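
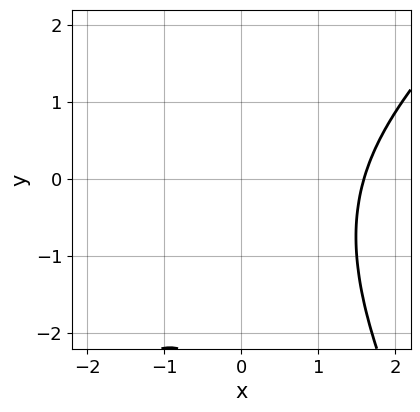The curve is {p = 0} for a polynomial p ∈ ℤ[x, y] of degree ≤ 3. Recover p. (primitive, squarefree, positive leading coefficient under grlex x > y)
2*x^3 - x^2*y - x*y^2 - 2*x^2 - 3

(a) Degree: no degree-2 curve has this shape, so deg p = 3.
(b) Checking where it meets the axes: no y-intercept at any integer in the box.
(c) Together with the visible shape, these determine p as stated.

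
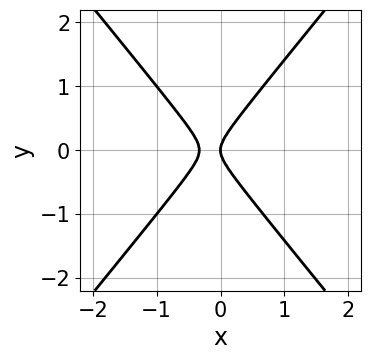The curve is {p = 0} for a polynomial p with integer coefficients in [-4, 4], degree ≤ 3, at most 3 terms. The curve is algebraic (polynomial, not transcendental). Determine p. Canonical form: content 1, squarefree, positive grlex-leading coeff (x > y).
3*x^2 - 2*y^2 + x

1. deg p = 2. No degree-1 curve has this shape.
2. Symmetries: it's symmetric under y → −y, forcing even powers of y.
3. Checking where it meets the axes: it meets the x-axis at x = 0 (among the integer gridlines); it crosses the y-axis at the gridline y = 0.
4. These observations pin down the coefficients.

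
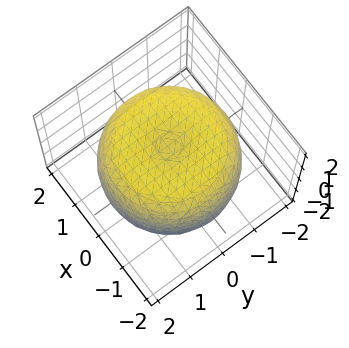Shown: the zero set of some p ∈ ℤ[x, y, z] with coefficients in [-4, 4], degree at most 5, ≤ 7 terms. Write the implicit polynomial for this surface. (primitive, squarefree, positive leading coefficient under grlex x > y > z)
The degree is 4 — a generic line meets the surface in up to 4 points.
Symmetry: the surface is invariant under rotation about z: p = q(x² + y², z).
Observable constraints: a circular section at z = -1 has radius between 1 and 2.
Matching integer coefficients to the picture gives p.

x^4 + 2*x^2*y^2 + y^4 - 2*x^2 - 2*y^2 + 2*z^2 - 3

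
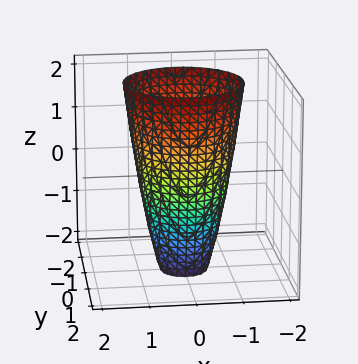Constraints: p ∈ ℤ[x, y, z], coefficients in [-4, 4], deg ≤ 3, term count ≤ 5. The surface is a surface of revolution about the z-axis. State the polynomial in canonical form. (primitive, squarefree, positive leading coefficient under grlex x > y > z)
1. deg p = 2. No degree-1 surface has this shape.
2. Symmetry: the z-axis is an axis of rotation, so x and y enter only as x² + y².
3. From the visible intercepts: a circular section at z = -1 has radius between 0 and 1; the y-axis gridline crossings are at y ∈ {-1, 1}; the surface avoids every integer z-axis point in the box; the x-axis gridline crossings are at x ∈ {-1, 1}.
4. Assembling these constraints gives the stated polynomial.

3*x^2 + 3*y^2 - z - 3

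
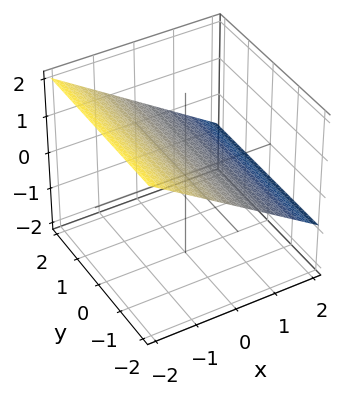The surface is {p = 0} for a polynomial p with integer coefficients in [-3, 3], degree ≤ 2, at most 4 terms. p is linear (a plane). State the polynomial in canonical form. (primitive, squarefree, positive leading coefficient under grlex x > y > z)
1. The degree is 1 — every cross-section is a straight line — this is a plane.
2. Against the integer gridlines: no y-intercept at any integer in the box; it crosses the x-axis at the gridline x = 1.
3. Fitting integer coefficients to these (and the overall shape) gives p.

2*x + 3*z - 2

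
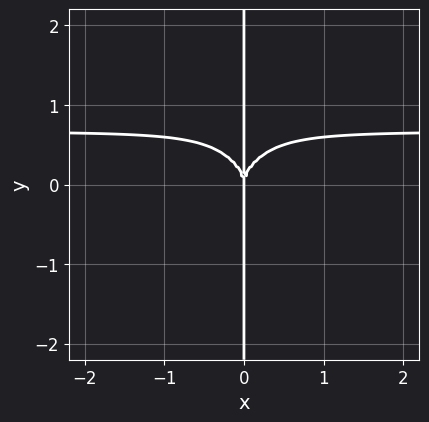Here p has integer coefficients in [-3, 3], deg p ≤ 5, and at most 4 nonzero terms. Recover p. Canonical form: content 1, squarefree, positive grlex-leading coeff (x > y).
(a) The degree is 4 — no degree-3 curve has this shape.
(b) From the visible intercepts: the visible y-axis segment lies entirely on the curve; it meets the x-axis at x = 0 (among the integer gridlines).
(c) Matching integer coefficients to the picture gives p.

3*x^3*y + x*y^3 - 2*x^3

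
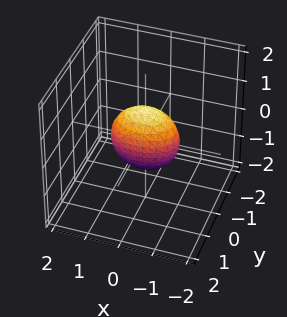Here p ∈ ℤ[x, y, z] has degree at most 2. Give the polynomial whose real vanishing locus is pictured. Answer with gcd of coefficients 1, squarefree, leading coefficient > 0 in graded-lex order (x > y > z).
(a) The degree is 2 — bounded and convex; a quadric.
(b) Symmetries: mirror symmetry x ↦ −x ⇒ only even powers of x; mirror symmetry z ↦ −z ⇒ only even powers of z; mirror symmetry y ↦ −y ⇒ only even powers of y.
(c) From the visible intercepts: among the integer gridlines, it crosses the x-axis at x ∈ {-1, 1}; among the integer gridlines, it crosses the z-axis at z ∈ {-1, 1}.
(d) Putting this together gives p.

x^2 + 2*y^2 + z^2 - 1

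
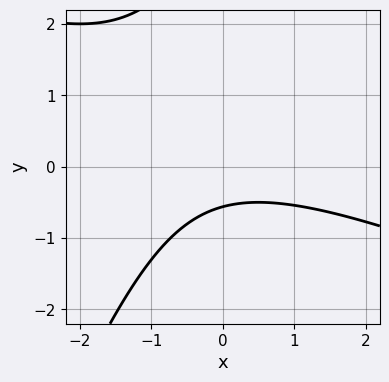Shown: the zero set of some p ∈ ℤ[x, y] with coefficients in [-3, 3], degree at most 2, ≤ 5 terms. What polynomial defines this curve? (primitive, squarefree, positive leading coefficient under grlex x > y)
x^2 + 2*x*y - y^2 + 3*y + 2

Degree: no degree-1 curve has this shape, so deg p = 2.
From the visible intercepts: the curve avoids every integer x-axis point in the box.
Putting this together gives p.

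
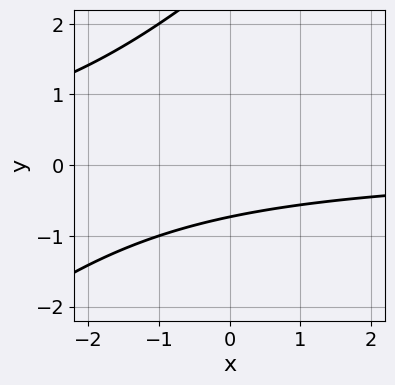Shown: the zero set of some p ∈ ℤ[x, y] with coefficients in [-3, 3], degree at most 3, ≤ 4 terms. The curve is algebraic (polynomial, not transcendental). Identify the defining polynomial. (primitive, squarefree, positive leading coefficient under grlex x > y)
x*y - y^2 + 2*y + 2

First, deg p = 2. A generic line meets the curve in up to 2 points.
Next, from the visible intercepts: no x-intercept at any integer in the box.
Finally, the integer polynomial consistent with all of this is the stated p.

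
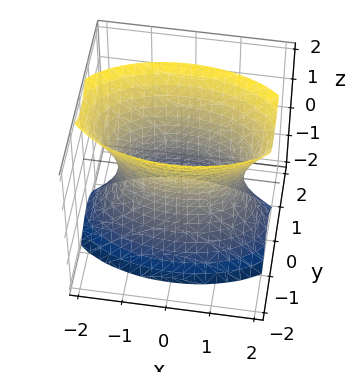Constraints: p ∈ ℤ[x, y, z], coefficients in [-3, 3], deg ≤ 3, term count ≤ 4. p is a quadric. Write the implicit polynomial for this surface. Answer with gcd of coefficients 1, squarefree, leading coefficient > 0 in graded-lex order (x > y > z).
x^2 + 3*y^2 - z^2 - 2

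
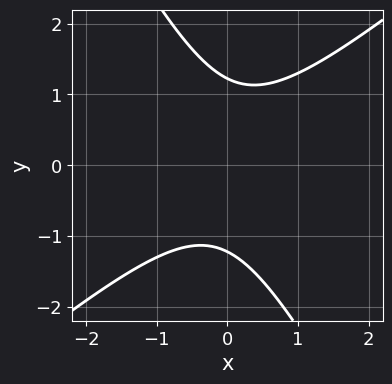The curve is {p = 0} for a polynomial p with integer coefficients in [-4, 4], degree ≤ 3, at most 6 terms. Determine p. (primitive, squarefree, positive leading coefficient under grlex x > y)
First, the degree is 2 — a generic line meets the curve in up to 2 points.
Next, observable constraints: the curve avoids every integer x-axis point in the box.
Finally, solving for integer coefficients yields p as stated.

3*x^2 - 2*x*y - 2*y^2 + 3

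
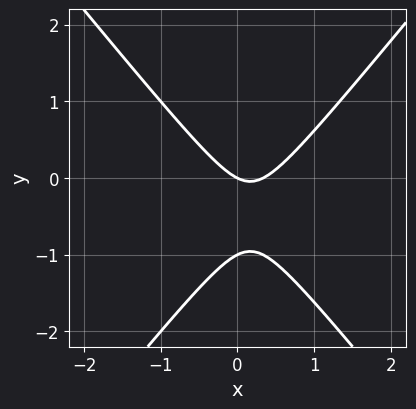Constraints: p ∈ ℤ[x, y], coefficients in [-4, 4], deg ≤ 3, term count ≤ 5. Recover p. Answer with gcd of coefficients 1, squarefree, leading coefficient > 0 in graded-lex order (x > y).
3*x^2 - 2*y^2 - x - 2*y

First, degree: a generic line meets the curve in up to 2 points, so deg p = 2.
Next, against the integer gridlines: it meets the x-axis at x = 0 (among the integer gridlines); the y-axis gridline crossings are at y ∈ {-1, 0}.
Finally, matching integer coefficients to the picture gives p.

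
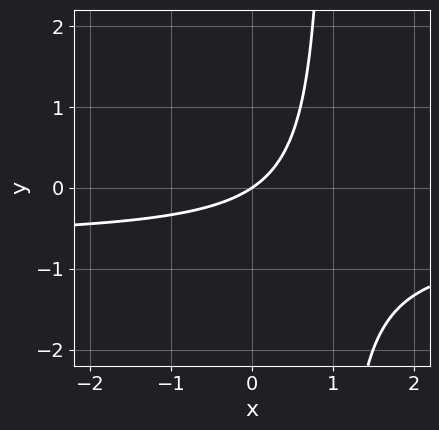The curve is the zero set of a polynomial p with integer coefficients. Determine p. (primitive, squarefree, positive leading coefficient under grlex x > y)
The degree is 2 — the shape is more complex than any degree-1 curve.
Checking where it meets the axes: it meets the x-axis at x = 0 (among the integer gridlines); it crosses the y-axis at the gridline y = 0.
Fitting integer coefficients to these (and the overall shape) gives p.

3*x*y + 2*x - 3*y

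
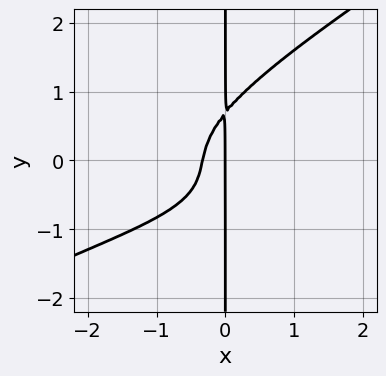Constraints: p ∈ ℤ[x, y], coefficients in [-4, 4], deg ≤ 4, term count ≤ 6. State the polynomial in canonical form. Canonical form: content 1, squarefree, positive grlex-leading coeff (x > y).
2*x^2*y^2 - 3*x*y^3 + 2*x^2*y + 3*x^2 + x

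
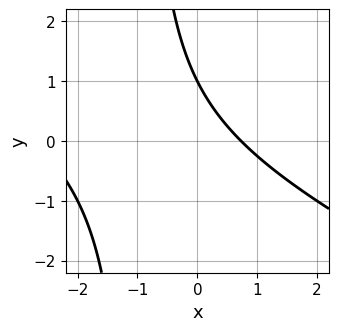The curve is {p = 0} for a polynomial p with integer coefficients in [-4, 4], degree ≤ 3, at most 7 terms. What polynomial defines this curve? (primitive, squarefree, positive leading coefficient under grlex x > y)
First, the degree is 2 — no degree-1 curve has this shape.
Next, from the axis intercepts and sections: it crosses the y-axis at the gridline y = 1.
Finally, matching integer coefficients to the picture gives p.

x^2 + 2*x*y + 2*x + 2*y - 2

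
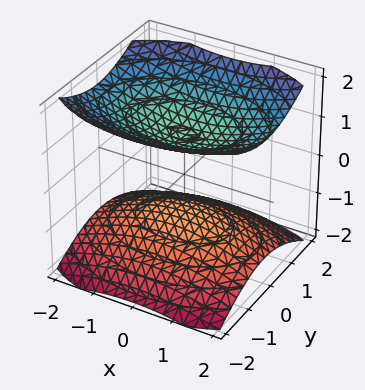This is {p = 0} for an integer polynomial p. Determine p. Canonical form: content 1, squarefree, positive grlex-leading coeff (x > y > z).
x^2 + 2*y^2 - 3*z^2 + 3

(a) I count 2 distinct pieces. Treating them together as one polynomial.
(b) deg p = 2. Two sheets facing apart; a quadric.
(c) Symmetries: mirror symmetry x ↦ −x ⇒ only even powers of x; mirror symmetry y ↦ −y ⇒ only even powers of y; mirror symmetry z ↦ −z ⇒ only even powers of z.
(d) Observable constraints: the surface avoids every integer y-axis point in the box; among the integer gridlines, it crosses the z-axis at z ∈ {-1, 1}; it misses every integer gridline on the x-axis.
(e) Fitting integer coefficients to these (and the overall shape) gives p.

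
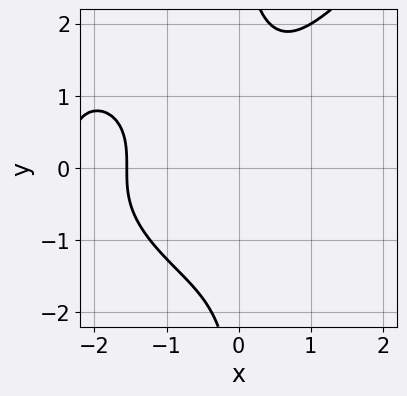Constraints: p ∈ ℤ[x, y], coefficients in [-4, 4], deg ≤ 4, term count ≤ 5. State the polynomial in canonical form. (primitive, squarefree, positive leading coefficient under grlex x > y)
x^4 - x*y^3 + 3*x^3 + x^2 + 3

1. Degree: a generic line meets the curve in up to 4 points, so deg p = 4.
2. Checking where it meets the axes: the curve avoids every integer y-axis point in the box.
3. Assembling these constraints gives the stated polynomial.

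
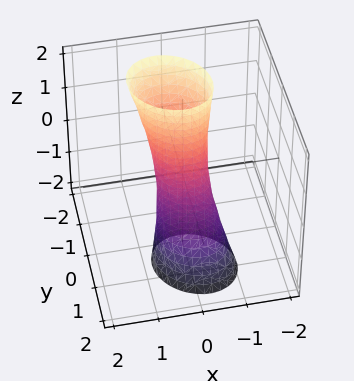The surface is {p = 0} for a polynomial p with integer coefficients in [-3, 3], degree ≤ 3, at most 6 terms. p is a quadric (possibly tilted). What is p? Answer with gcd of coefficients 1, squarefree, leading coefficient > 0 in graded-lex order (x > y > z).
3*x^2 + x*y + 3*y^2 + 2*y*z - 1

1. Degree: no degree-1 surface has this shape, so deg p = 2.
2. Checking where it meets the axes: it misses every integer gridline on the z-axis.
3. The integer polynomial consistent with all of this is the stated p.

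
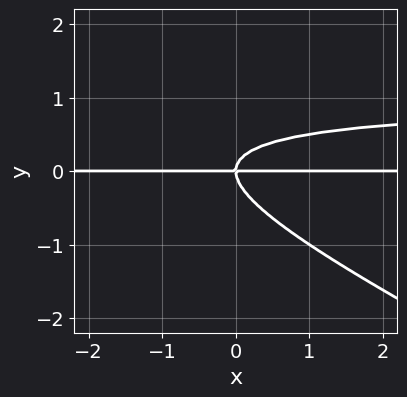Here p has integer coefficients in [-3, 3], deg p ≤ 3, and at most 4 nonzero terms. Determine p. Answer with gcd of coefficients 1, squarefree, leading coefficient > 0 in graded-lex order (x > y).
x*y^2 + 2*y^3 - x*y

1. Degree: a generic line meets the curve in up to 3 points, so deg p = 3.
2. Observable constraints: it crosses the y-axis at the gridline y = 0; every point of the x-axis in the box is on the curve.
3. These observations pin down the coefficients.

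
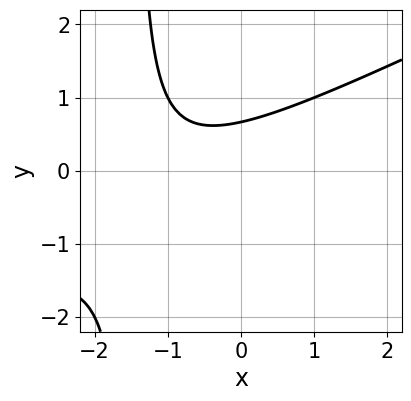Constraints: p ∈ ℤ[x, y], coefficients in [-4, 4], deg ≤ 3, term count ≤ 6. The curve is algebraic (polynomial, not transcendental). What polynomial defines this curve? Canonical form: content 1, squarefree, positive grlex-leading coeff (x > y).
The degree is 2 — the shape is more complex than any degree-1 curve.
Checking where it meets the axes: the curve avoids every integer x-axis point in the box.
Assembling these constraints gives the stated polynomial.

x^2 - 2*x*y + 2*x - 3*y + 2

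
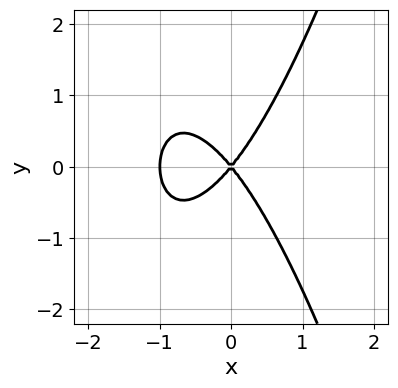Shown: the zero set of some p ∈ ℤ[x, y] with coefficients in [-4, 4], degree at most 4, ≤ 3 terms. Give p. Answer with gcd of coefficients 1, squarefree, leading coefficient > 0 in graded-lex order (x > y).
deg p = 3.
Symmetries: the y ↦ −y reflection is a symmetry, so y appears only in even powers.
Reading off the gridlines: among the integer gridlines, it crosses the x-axis at x ∈ {-1, 0}; one y-axis crossing is at y = 0.
Fitting integer coefficients to these (and the overall shape) gives p.

3*x^3 + 3*x^2 - 2*y^2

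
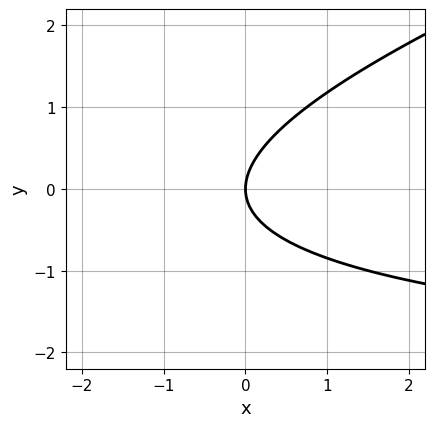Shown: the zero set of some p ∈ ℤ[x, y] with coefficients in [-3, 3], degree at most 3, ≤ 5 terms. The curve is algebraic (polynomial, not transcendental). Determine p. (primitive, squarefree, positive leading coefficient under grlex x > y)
First, deg p = 2.
Next, observable constraints: it meets the x-axis at x = 0 (among the integer gridlines); it meets the y-axis at y = 0 (among the integer gridlines).
Finally, assembling these constraints gives the stated polynomial.

x*y - 3*y^2 + 3*x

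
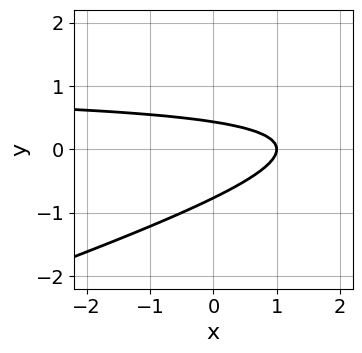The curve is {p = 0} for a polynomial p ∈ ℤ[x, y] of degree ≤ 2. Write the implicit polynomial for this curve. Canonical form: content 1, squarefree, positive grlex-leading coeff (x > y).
x*y - 3*y^2 - x - y + 1

1. The degree is 2 — the shape is more complex than any degree-1 curve.
2. From the visible intercepts: it crosses the x-axis at the gridline x = 1.
3. Matching integer coefficients to the picture gives p.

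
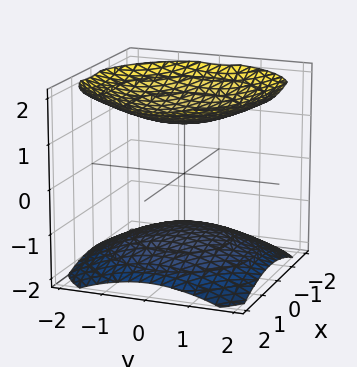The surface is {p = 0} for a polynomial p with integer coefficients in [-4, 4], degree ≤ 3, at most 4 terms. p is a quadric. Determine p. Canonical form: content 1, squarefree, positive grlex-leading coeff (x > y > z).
1. The picture has 2 separate pieces. Treating them together as one polynomial.
2. Degree: two sheets facing apart; a quadric, so deg p = 2.
3. Symmetries: the z ↦ −z reflection is a symmetry, so z appears only in even powers; every cross-section ⟂ z is a circle, so x, y appear only via x² + y².
4. From the axis intercepts and sections: no y-intercept at any integer in the box; the surface avoids every integer x-axis point in the box.
5. Matching integer coefficients to the picture gives p.

x^2 + y^2 - 2*z^2 + 3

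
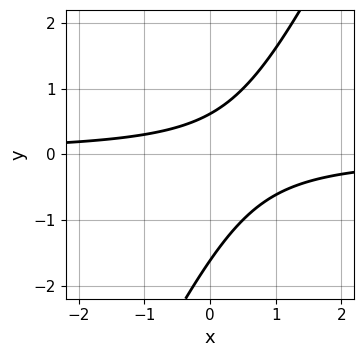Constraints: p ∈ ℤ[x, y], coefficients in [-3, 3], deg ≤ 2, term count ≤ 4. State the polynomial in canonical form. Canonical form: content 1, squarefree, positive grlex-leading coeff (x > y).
Degree: the shape is more complex than any degree-1 curve, so deg p = 2.
Reading off the gridlines: no x-intercept at any integer in the box.
Putting this together gives p.

2*x*y - y^2 - y + 1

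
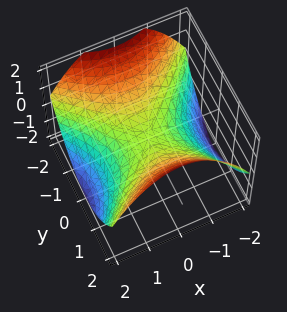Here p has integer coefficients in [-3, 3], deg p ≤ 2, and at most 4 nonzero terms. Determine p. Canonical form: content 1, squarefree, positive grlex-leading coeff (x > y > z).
x^2 - y^2 + 2*z

deg p = 2.
Symmetries: the y ↦ −y reflection is a symmetry, so y appears only in even powers; the x ↦ −x reflection is a symmetry, so x appears only in even powers.
Observable constraints: one x-axis crossing is at x = 0; it meets the z-axis at z = 0 (among the integer gridlines); one y-axis crossing is at y = 0.
These observations pin down the coefficients.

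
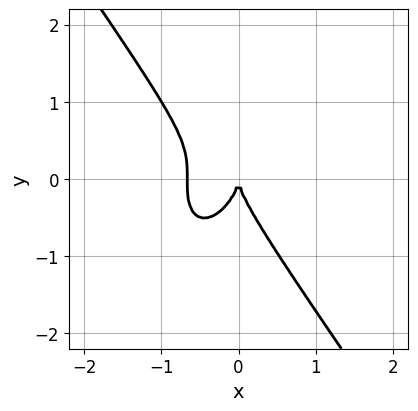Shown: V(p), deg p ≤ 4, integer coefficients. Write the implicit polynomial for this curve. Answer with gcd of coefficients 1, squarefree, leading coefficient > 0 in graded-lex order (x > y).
(a) deg p = 3.
(b) Reading off the gridlines: it crosses the y-axis at the gridline y = 0; one x-axis crossing is at x = 0.
(c) Together with the visible shape, these determine p as stated.

3*x^3 + y^3 + 2*x^2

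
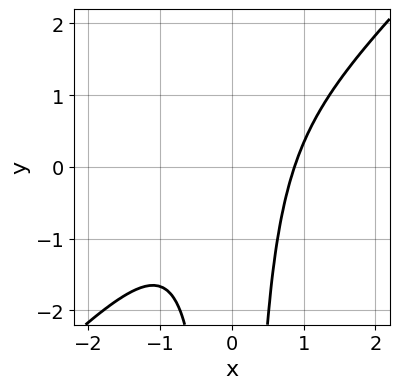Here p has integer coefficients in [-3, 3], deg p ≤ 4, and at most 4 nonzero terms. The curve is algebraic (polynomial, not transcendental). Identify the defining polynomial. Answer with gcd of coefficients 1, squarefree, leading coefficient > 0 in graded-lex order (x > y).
3*x^3 - 3*x^2*y - 2

1. The degree is 3 — the shape is more complex than any degree-2 curve.
2. From the visible intercepts: it misses every integer gridline on the y-axis.
3. The integer polynomial consistent with all of this is the stated p.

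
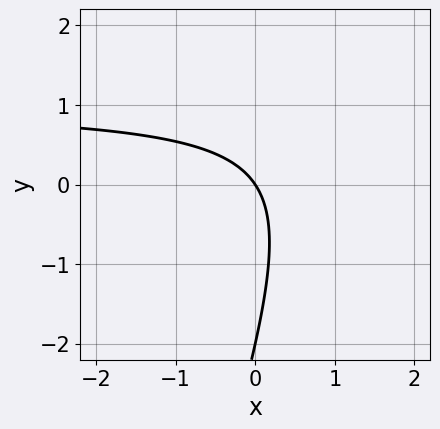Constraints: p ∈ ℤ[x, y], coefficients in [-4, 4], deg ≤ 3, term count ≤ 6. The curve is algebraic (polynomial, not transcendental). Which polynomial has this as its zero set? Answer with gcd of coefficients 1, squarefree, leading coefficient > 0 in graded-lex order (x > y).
3*x*y - y^2 - 3*x - 2*y

First, deg p = 2.
Next, against the integer gridlines: the y-axis gridline crossings are at y ∈ {-2, 0}; it crosses the x-axis at the gridline x = 0.
Finally, fitting integer coefficients to these (and the overall shape) gives p.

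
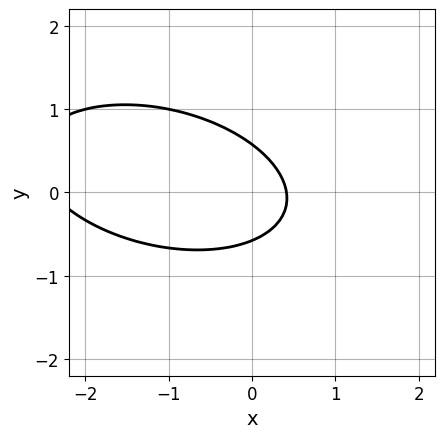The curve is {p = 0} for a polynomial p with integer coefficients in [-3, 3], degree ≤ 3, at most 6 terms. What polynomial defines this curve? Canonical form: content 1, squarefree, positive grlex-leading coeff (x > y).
1. The degree is 2 — a generic line meets the curve in up to 2 points.
2. Putting this together gives p.

x^2 + x*y + 3*y^2 + 2*x - 1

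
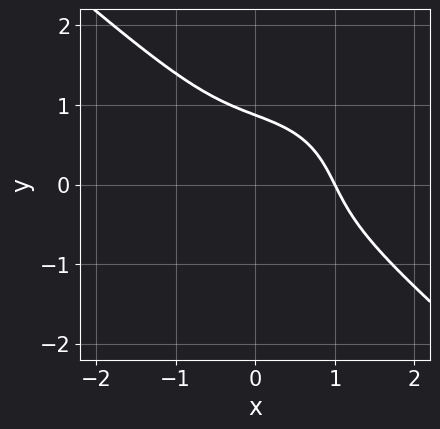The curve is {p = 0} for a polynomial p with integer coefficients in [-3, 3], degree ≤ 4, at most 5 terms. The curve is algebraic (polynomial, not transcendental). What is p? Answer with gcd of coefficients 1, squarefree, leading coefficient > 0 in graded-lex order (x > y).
(a) Degree: the shape is more complex than any degree-2 curve, so deg p = 3.
(b) Reading off the gridlines: it crosses the x-axis at the gridline x = 1.
(c) Solving for integer coefficients yields p as stated.

2*x^3 + 3*y^3 + 3*x*y - 2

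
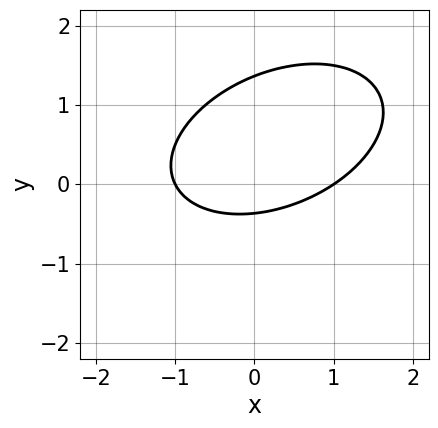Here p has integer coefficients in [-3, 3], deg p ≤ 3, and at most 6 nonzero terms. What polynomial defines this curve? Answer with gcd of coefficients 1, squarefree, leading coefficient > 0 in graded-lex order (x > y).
x^2 - x*y + 2*y^2 - 2*y - 1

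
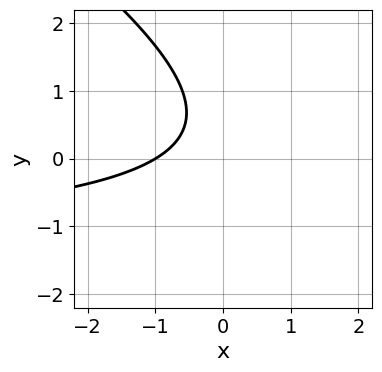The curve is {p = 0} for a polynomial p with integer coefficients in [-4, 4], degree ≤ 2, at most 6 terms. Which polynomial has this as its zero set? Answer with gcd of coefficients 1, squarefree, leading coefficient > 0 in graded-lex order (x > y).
First, the degree is 2 — the shape is more complex than any degree-1 curve.
Then, against the integer gridlines: it misses every integer gridline on the y-axis; it meets the x-axis at x = -1 (among the integer gridlines).
Finally, matching integer coefficients to the picture gives p.

2*x*y + 3*y^2 + 3*x - 3*y + 3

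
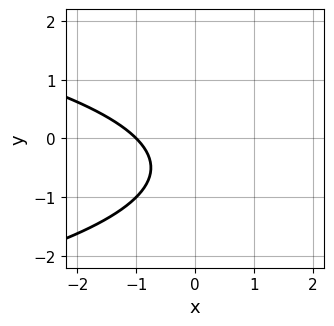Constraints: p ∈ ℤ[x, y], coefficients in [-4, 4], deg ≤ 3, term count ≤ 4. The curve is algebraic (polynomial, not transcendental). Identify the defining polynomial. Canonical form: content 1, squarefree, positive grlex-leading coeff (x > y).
y^2 + x + y + 1

(a) deg p = 2. No degree-1 curve has this shape.
(b) From the visible intercepts: no y-intercept at any integer in the box; it meets the x-axis at x = -1 (among the integer gridlines).
(c) Matching integer coefficients to the picture gives p.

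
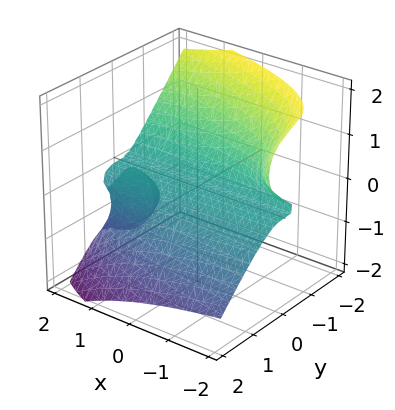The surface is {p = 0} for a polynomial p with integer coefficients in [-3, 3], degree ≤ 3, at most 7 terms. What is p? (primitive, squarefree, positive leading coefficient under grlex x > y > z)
First, the degree is 3 — no degree-2 surface has this shape.
Then, from the axis intercepts and sections: it crosses the z-axis at the gridline z = 0; the visible x-axis segment lies entirely on the surface; it meets the y-axis at y = 0 (among the integer gridlines).
Finally, assembling these constraints gives the stated polynomial.

3*x*z^2 + 3*y^3 + 3*z^3 + 2*y*z + 2*z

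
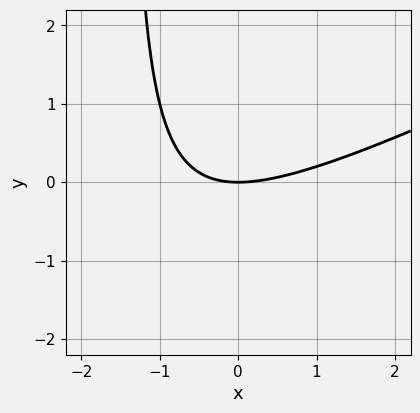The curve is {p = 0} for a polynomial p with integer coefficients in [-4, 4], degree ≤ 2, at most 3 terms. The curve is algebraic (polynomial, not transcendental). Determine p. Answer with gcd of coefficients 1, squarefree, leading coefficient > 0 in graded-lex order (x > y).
x^2 - 2*x*y - 3*y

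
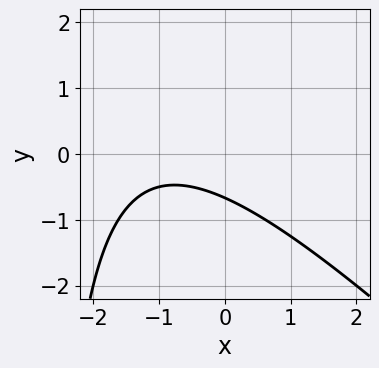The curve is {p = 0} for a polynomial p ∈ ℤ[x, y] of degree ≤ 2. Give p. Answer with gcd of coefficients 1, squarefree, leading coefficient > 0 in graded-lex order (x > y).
Degree: the shape is more complex than any degree-1 curve, so deg p = 2.
Observable constraints: it misses every integer gridline on the x-axis.
Solving for integer coefficients yields p as stated.

x^2 + x*y + 2*x + 3*y + 2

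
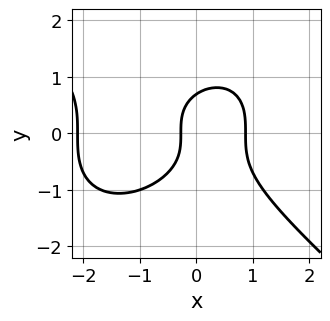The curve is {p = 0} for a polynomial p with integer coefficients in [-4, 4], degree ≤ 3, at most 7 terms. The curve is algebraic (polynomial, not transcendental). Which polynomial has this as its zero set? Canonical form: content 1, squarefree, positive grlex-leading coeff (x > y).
2*x^3 + 3*y^3 + 3*x^2 - 3*x - 1

1. The degree is 3 — a generic line meets the curve in up to 3 points.
2. Matching integer coefficients to the picture gives p.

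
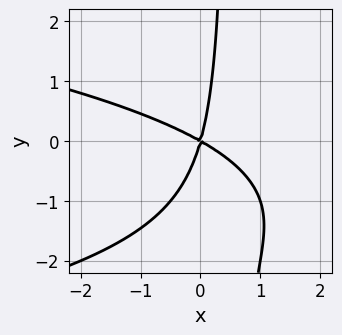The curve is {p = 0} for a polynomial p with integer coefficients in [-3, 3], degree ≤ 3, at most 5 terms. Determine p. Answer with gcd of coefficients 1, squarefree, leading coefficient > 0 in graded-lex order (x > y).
2*x*y^2 + 2*x^2 + 3*x*y - y^2

The degree is 3 — no degree-2 curve has this shape.
Against the integer gridlines: it meets the y-axis at y = 0 (among the integer gridlines); it meets the x-axis at x = 0 (among the integer gridlines).
The integer polynomial consistent with all of this is the stated p.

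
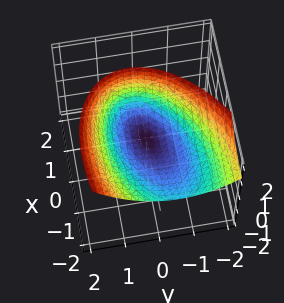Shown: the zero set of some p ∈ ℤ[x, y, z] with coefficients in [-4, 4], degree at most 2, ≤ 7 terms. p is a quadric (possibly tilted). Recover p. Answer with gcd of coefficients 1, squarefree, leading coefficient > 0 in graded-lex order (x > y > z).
(a) Degree: the shape is more complex than any degree-1 surface, so deg p = 2.
(b) From the visible intercepts: one y-axis crossing is at y = 0; it crosses the z-axis at the gridline z = 0.
(c) These observations pin down the coefficients.

x^2 - x*y + 2*x*z + 2*y^2 - 3*z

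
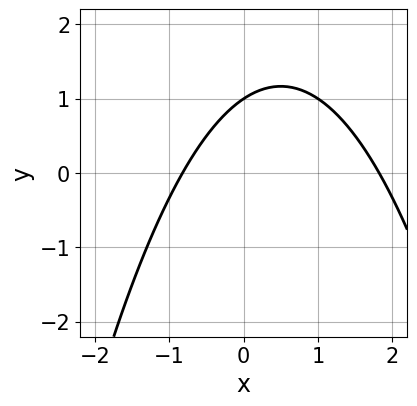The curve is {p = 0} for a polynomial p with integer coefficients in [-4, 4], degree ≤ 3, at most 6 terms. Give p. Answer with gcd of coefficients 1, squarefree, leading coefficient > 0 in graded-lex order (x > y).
2*x^2 - 2*x + 3*y - 3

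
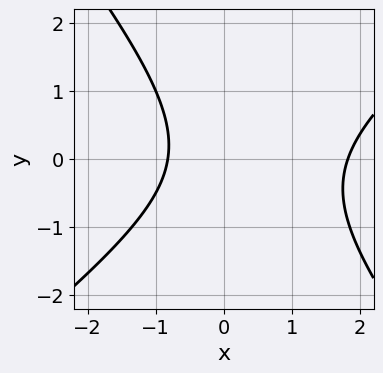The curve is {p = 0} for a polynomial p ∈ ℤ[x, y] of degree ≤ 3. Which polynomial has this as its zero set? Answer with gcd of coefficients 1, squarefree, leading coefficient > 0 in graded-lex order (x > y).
1. deg p = 2. No degree-1 curve has this shape.
2. From the axis intercepts and sections: it misses every integer gridline on the y-axis.
3. These observations pin down the coefficients.

2*x^2 - x*y - 2*y^2 - 2*x - 3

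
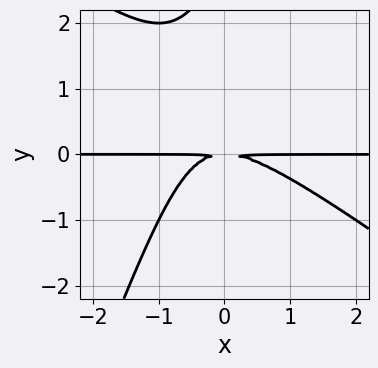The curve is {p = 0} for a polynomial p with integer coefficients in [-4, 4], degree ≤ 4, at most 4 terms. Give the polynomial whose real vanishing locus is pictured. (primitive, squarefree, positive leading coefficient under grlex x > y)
2*x^2*y + 2*x*y^2 - y^3 + 3*y^2

(a) Degree: a generic line meets the curve in up to 3 points, so deg p = 3.
(b) Observable constraints: the visible x-axis segment lies entirely on the curve.
(c) These observations pin down the coefficients.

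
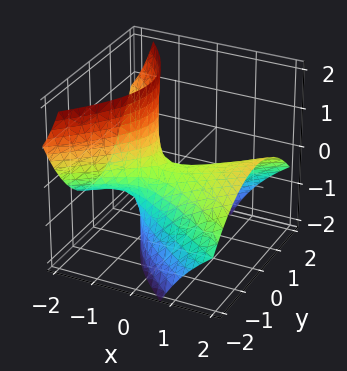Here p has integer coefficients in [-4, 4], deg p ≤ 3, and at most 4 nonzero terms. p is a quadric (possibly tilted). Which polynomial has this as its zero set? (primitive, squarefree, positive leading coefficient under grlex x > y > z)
Degree: no degree-1 surface has this shape, so deg p = 2.
Reading off the gridlines: it crosses the y-axis at the gridline y = 0; it crosses the x-axis at the gridline x = 0.
Matching integer coefficients to the picture gives p.

x^2 - 3*x*z - 2*y^2 - 2*z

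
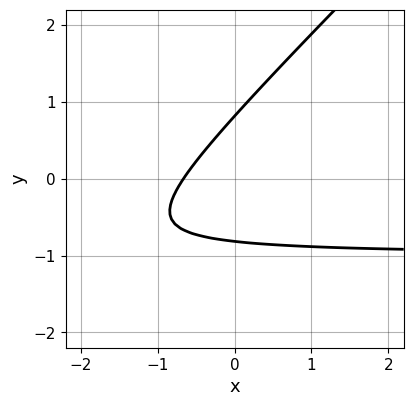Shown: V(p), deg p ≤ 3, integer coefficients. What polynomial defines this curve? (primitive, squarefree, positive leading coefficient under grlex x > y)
(a) Degree: a generic line meets the curve in up to 2 points, so deg p = 2.
(b) The integer polynomial consistent with all of this is the stated p.

3*x*y - 3*y^2 + 3*x + 2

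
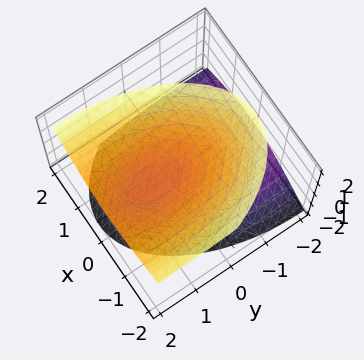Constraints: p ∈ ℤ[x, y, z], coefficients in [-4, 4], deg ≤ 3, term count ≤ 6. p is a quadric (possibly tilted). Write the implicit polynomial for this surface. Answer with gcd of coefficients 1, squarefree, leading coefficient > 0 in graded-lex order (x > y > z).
3*x^2 + x*z + y^2 - 2*y*z - 3*z^2 + 2

1. I count 2 distinct pieces. Treating them together as one polynomial.
2. The degree is 2 — a generic line meets the surface in up to 2 points.
3. Against the integer gridlines: it misses every integer gridline on the x-axis; the surface avoids every integer y-axis point in the box.
4. These observations pin down the coefficients.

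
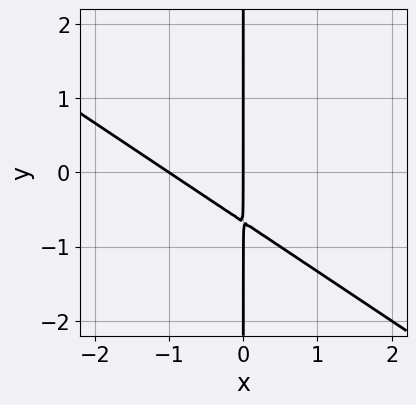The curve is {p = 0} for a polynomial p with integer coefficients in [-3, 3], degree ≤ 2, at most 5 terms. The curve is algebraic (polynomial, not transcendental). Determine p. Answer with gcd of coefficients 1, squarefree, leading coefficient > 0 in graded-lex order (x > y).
1. deg p = 2. A generic line meets the curve in up to 2 points.
2. Against the integer gridlines: the x-axis gridline crossings are at x ∈ {-1, 0}; every point of the y-axis in the box is on the curve.
3. The integer polynomial consistent with all of this is the stated p.

2*x^2 + 3*x*y + 2*x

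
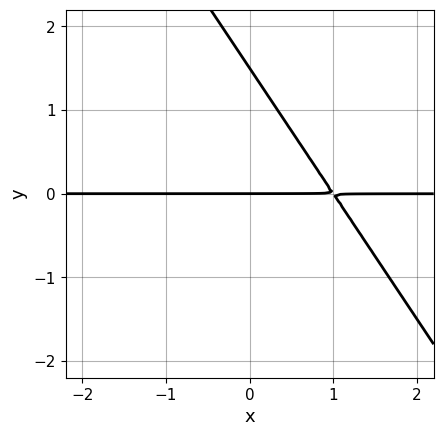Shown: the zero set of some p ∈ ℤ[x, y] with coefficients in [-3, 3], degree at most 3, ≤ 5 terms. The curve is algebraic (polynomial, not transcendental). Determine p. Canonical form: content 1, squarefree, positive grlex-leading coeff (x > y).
3*x*y + 2*y^2 - 3*y

First, degree: no degree-1 curve has this shape, so deg p = 2.
Next, observable constraints: every point of the x-axis in the box is on the curve; one y-axis crossing is at y = 0.
Finally, putting this together gives p.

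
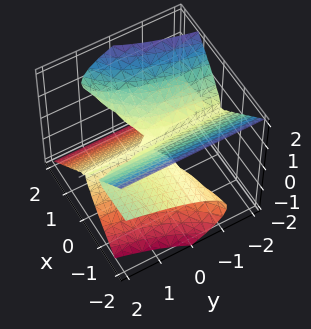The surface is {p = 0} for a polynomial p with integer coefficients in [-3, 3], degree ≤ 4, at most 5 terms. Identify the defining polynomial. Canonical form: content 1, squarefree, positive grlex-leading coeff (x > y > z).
1. Degree: no degree-2 surface has this shape, so deg p = 3.
2. Checking where it meets the axes: every point of the y-axis in the box is on the surface; it crosses the z-axis at the gridline z = 0; the visible x-axis segment lies entirely on the surface.
3. Solving for integer coefficients yields p as stated.

x^2*y - 2*x^2*z + x*y*z + 2*z^3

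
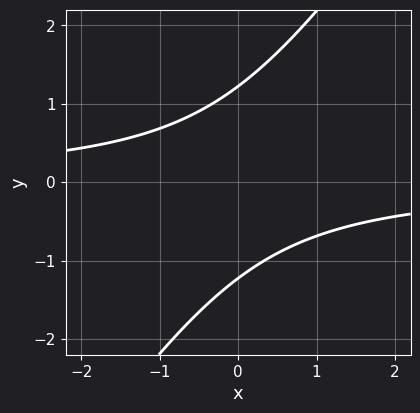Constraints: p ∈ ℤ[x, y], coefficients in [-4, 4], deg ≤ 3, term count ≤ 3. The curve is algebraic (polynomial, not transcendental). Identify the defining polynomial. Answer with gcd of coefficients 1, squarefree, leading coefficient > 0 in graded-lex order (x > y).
First, deg p = 2. A generic line meets the curve in up to 2 points.
Next, reading off the gridlines: it misses every integer gridline on the x-axis.
Finally, together with the visible shape, these determine p as stated.

3*x*y - 2*y^2 + 3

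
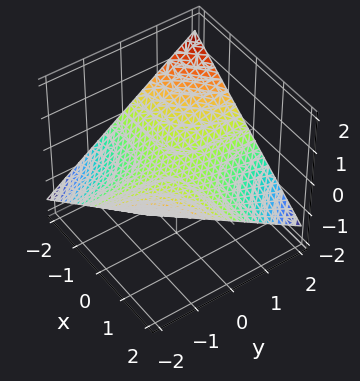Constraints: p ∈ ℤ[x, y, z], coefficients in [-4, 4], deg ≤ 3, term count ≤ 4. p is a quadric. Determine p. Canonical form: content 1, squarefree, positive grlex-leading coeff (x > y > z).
The degree is 2 — a saddle surface; a quadric.
Observable constraints: one z-axis crossing is at z = 0; the visible y-axis segment lies entirely on the surface; the visible x-axis segment lies entirely on the surface.
The integer polynomial consistent with all of this is the stated p.

x*y + 3*z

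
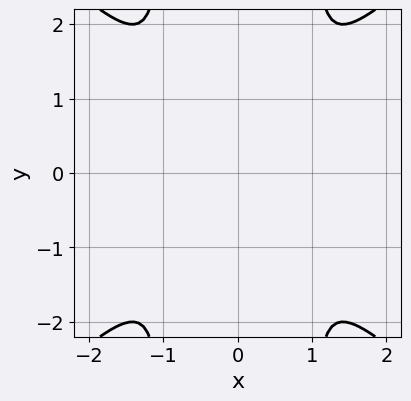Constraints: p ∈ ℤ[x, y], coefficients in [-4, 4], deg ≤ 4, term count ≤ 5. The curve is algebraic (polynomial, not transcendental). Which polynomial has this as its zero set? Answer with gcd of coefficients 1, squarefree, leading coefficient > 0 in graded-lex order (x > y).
x^4 - x^2*y^2 + y^2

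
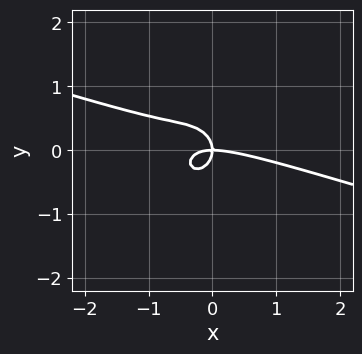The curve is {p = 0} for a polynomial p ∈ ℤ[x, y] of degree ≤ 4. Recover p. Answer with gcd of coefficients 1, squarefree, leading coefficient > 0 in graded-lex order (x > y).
First, degree: a generic line meets the curve in up to 3 points, so deg p = 3.
Next, checking where it meets the axes: one x-axis crossing is at x = 0; one y-axis crossing is at y = 0.
Finally, assembling these constraints gives the stated polynomial.

x^3 + 3*x^2*y + 3*y^3 + 2*x*y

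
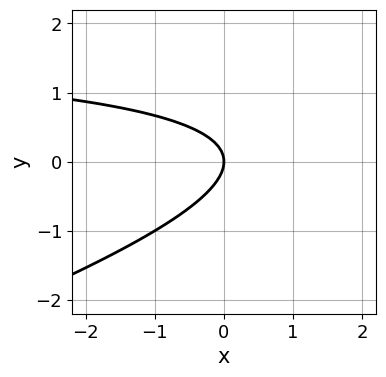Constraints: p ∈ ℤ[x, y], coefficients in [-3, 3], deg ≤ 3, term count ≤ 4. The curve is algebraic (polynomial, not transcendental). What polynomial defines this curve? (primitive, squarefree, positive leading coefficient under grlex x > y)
x*y - 3*y^2 - 2*x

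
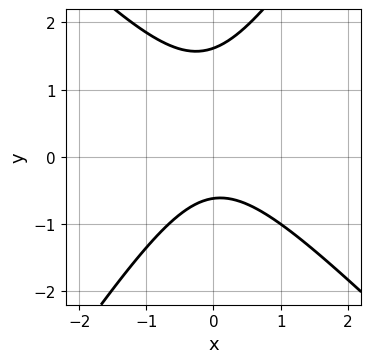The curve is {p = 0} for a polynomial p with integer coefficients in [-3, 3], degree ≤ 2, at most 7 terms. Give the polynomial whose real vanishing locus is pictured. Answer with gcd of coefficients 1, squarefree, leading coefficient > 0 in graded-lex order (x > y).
(a) Degree: no degree-1 curve has this shape, so deg p = 2.
(b) Against the integer gridlines: no x-intercept at any integer in the box.
(c) Fitting integer coefficients to these (and the overall shape) gives p.

3*x^2 + x*y - 2*y^2 + 2*y + 2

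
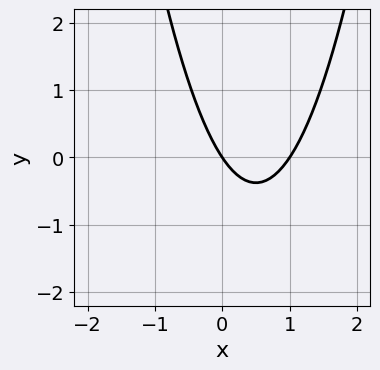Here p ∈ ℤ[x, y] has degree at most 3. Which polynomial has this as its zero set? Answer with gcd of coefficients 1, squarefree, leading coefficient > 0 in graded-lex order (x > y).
3*x^2 - 3*x - 2*y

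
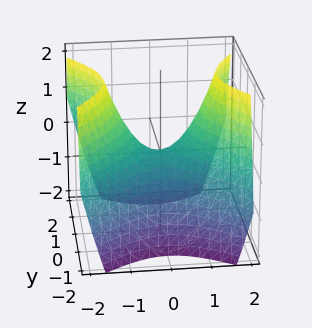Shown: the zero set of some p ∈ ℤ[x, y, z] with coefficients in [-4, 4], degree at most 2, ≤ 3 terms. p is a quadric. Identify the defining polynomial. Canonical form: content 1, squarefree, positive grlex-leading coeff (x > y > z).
x^2 - y^2 - z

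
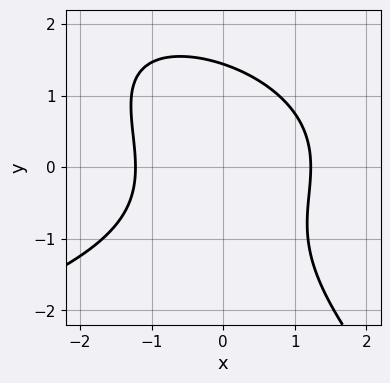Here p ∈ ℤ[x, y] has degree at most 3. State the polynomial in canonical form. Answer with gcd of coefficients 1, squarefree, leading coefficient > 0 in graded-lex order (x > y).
x*y^2 + y^3 + 2*x^2 - 3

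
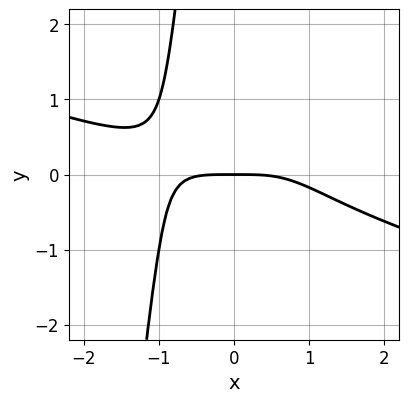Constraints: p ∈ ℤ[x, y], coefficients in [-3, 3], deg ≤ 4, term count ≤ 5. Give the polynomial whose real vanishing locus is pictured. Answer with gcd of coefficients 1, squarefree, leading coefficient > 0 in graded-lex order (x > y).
x^4 + 3*x^3*y + x*y^2 + 3*y

1. deg p = 4.
2. Against the integer gridlines: it meets the y-axis at y = 0 (among the integer gridlines); it meets the x-axis at x = 0 (among the integer gridlines).
3. Putting this together gives p.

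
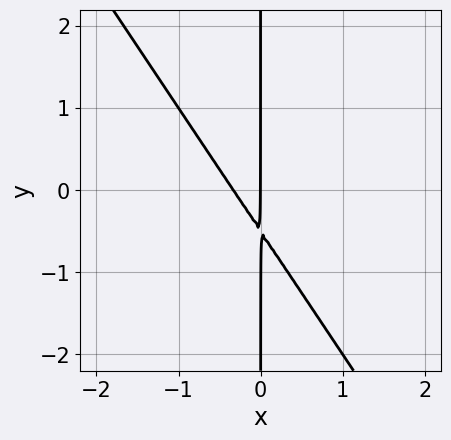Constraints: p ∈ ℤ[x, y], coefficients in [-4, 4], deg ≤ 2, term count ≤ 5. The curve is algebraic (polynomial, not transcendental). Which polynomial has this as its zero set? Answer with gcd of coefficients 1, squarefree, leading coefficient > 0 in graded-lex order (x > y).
1. The degree is 2 — the shape is more complex than any degree-1 curve.
2. Against the integer gridlines: the visible y-axis segment lies entirely on the curve; one x-axis crossing is at x = 0.
3. Together with the visible shape, these determine p as stated.

3*x^2 + 2*x*y + x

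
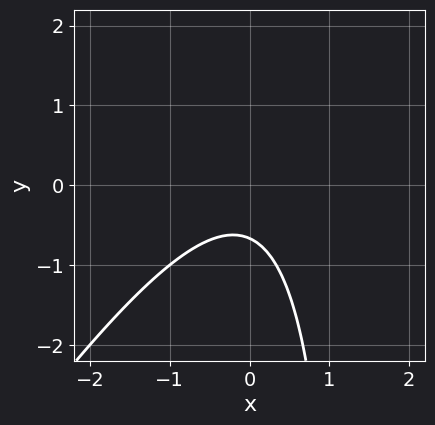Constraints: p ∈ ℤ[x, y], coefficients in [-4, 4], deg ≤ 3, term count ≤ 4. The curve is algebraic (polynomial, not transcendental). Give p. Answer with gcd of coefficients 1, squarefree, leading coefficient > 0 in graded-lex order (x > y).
3*x^2 - 2*x*y + 3*y + 2

The degree is 2 — a generic line meets the curve in up to 2 points.
Observable constraints: no x-intercept at any integer in the box.
Together with the visible shape, these determine p as stated.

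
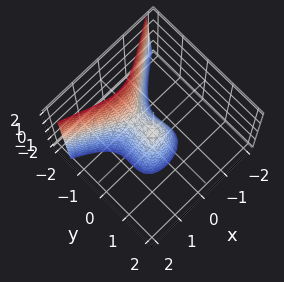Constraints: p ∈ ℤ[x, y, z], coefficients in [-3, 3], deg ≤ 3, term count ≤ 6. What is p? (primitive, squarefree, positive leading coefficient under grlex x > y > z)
x*y^2 - 3*y^3 - 3*x^2 - 2*y^2 - z

1. Degree: the shape is more complex than any degree-2 surface, so deg p = 3.
2. Reading off the gridlines: it crosses the x-axis at the gridline x = 0; one y-axis crossing is at y = 0.
3. Assembling these constraints gives the stated polynomial.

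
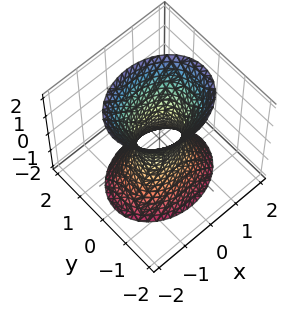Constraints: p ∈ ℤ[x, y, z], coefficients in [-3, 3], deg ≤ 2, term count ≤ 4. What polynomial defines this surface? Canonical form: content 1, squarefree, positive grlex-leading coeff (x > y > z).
(a) The degree is 2 — an hourglass — one-sheet hyperboloid; a quadric.
(b) Symmetries: the x ↦ −x reflection is a symmetry, so x appears only in even powers; mirror symmetry y ↦ −y ⇒ only even powers of y; the z ↦ −z reflection is a symmetry, so z appears only in even powers.
(c) Reading off the gridlines: it misses every integer gridline on the z-axis.
(d) These observations pin down the coefficients.

2*x^2 + 3*y^2 - z^2 - 1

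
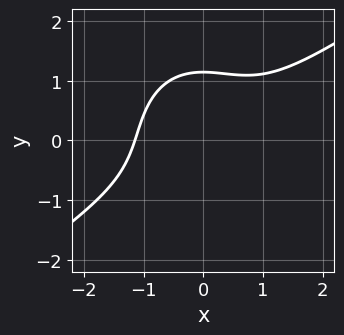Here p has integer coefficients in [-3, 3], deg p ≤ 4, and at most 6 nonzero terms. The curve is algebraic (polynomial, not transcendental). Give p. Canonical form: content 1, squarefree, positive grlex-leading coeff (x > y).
2*x^3 - 2*x^2*y - 2*y^3 + 3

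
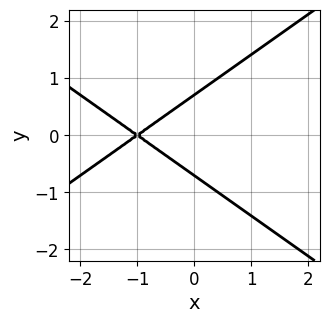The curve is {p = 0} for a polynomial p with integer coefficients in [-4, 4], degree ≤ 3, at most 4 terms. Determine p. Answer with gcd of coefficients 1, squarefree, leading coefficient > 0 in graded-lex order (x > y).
(a) deg p = 2.
(b) Symmetries: it's symmetric under y → −y, forcing even powers of y.
(c) From the axis intercepts and sections: one x-axis crossing is at x = -1.
(d) The integer polynomial consistent with all of this is the stated p.

x^2 - 2*y^2 + 2*x + 1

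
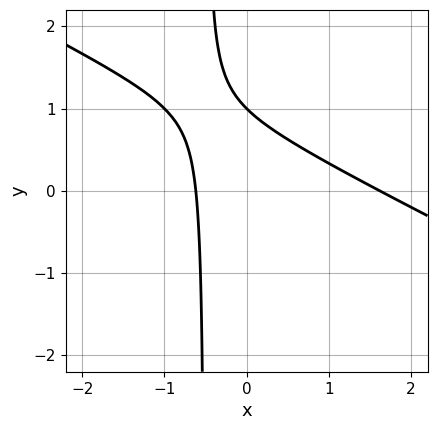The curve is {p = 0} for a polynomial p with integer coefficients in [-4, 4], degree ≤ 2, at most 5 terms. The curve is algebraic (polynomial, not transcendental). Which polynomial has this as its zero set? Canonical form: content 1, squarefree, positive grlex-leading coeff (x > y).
x^2 + 2*x*y - x + y - 1

(a) Degree: the shape is more complex than any degree-1 curve, so deg p = 2.
(b) From the axis intercepts and sections: it meets the y-axis at y = 1 (among the integer gridlines).
(c) The integer polynomial consistent with all of this is the stated p.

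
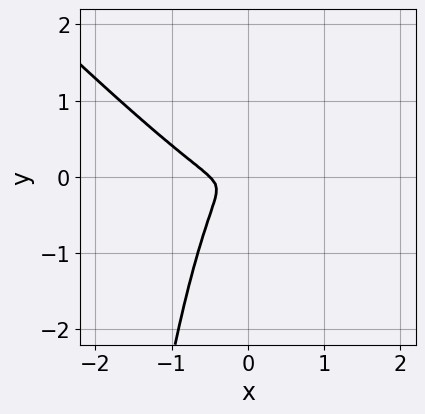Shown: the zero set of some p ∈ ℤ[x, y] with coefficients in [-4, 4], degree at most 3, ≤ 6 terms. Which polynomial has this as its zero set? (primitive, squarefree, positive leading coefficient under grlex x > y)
2*x^3 + 2*x^2*y + x^2 + y^2

The degree is 3 — a generic line meets the curve in up to 3 points.
The integer polynomial consistent with all of this is the stated p.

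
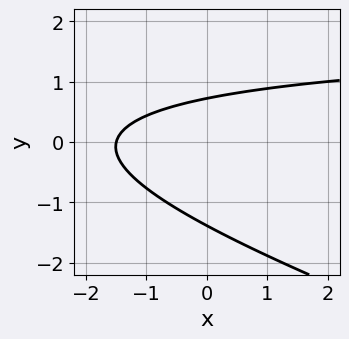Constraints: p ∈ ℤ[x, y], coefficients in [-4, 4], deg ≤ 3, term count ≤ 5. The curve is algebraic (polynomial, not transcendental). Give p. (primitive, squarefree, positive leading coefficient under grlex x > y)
x*y + 3*y^2 - 2*x + 2*y - 3

1. The degree is 2 — the shape is more complex than any degree-1 curve.
2. Matching integer coefficients to the picture gives p.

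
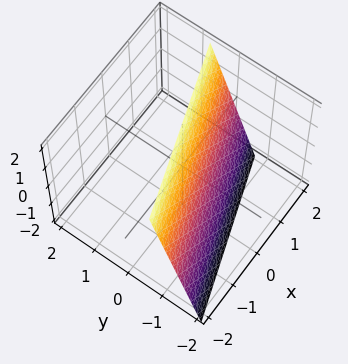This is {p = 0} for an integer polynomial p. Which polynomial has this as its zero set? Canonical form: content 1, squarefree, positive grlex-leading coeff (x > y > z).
x - 3*y + z - 2

First, the degree is 1 — every cross-section is a straight line — this is a plane.
Next, reading off the gridlines: one z-axis crossing is at z = 2; it crosses the x-axis at the gridline x = 2.
Finally, solving for integer coefficients yields p as stated.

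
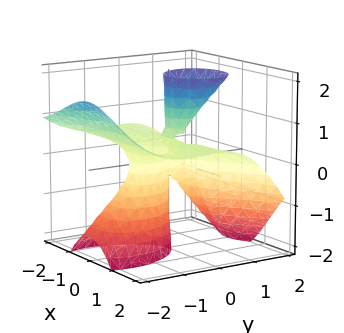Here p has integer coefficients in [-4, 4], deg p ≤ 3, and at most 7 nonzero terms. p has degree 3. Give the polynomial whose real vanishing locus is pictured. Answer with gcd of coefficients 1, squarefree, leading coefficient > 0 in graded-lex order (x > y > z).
2*x^2*z + y^3 - y*z^2 - x^2 + y^2

(a) deg p = 3. A generic line meets the surface in up to 3 points.
(b) Against the integer gridlines: among the integer gridlines, it crosses the y-axis at y ∈ {-1, 0}; it meets the x-axis at x = 0 (among the integer gridlines).
(c) Assembling these constraints gives the stated polynomial. Check: (0, 0, 1) on the z-axis lies on the surface, and p(0, 0, 1) = 0. ✓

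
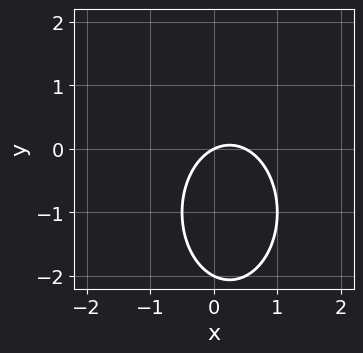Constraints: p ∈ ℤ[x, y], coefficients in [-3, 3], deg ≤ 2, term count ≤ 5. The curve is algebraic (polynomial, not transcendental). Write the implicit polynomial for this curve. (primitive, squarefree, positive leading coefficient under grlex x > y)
2*x^2 + y^2 - x + 2*y

1. deg p = 2.
2. Reading off the gridlines: the y-axis gridline crossings are at y ∈ {-2, 0}; one x-axis crossing is at x = 0.
3. Matching integer coefficients to the picture gives p.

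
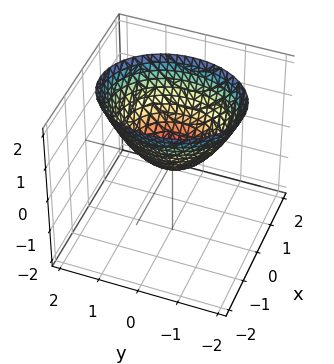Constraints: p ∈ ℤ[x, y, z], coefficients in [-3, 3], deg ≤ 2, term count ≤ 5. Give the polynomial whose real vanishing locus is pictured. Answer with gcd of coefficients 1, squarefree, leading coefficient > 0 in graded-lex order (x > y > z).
3*x^2 + 2*y^2 - 3*z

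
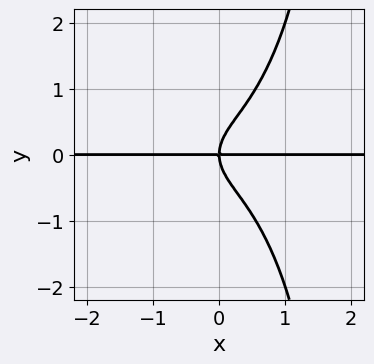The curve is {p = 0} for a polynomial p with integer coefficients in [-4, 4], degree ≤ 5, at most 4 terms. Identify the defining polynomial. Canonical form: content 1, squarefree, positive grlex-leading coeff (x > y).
1. Degree: a generic line meets the curve in up to 4 points, so deg p = 4.
2. Observable constraints: the visible x-axis segment lies entirely on the curve; it crosses the y-axis at the gridline y = 0.
3. Solving for integer coefficients yields p as stated.

2*x^3*y + x*y^3 - 2*y^3 + 2*x*y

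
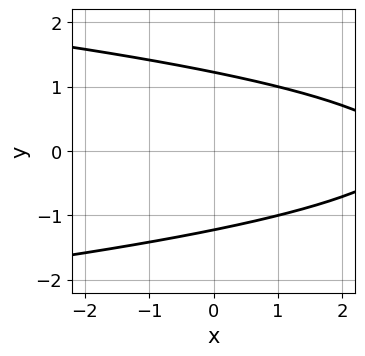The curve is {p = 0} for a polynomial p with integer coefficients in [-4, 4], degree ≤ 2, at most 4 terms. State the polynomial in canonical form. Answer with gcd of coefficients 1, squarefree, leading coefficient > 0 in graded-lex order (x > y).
2*y^2 + x - 3

First, deg p = 2. No degree-1 curve has this shape.
Then, symmetries: mirror symmetry y ↦ −y ⇒ only even powers of y.
Next, from the axis intercepts and sections: the curve avoids every integer x-axis point in the box.
Finally, assembling these constraints gives the stated polynomial.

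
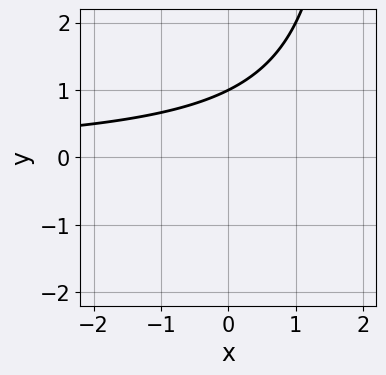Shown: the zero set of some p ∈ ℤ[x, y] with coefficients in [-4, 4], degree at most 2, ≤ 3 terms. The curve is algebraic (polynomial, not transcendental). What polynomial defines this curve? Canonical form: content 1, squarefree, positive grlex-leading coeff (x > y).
x*y - 2*y + 2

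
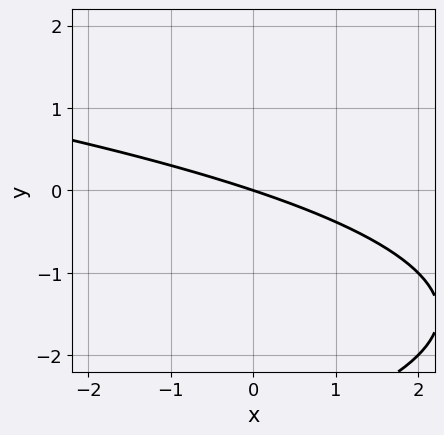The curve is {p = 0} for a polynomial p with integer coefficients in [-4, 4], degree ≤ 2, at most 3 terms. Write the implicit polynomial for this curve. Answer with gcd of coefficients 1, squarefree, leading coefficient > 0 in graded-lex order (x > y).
The degree is 2 — a generic line meets the curve in up to 2 points.
From the visible intercepts: one x-axis crossing is at x = 0; one y-axis crossing is at y = 0.
Fitting integer coefficients to these (and the overall shape) gives p.

y^2 + x + 3*y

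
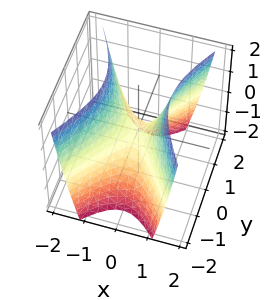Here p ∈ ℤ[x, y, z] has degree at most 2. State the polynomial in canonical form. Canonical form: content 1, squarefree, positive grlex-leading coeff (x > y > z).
1. deg p = 2. A saddle surface; a quadric.
2. Symmetries: it's symmetric under y → −y, forcing even powers of y; mirror symmetry x ↦ −x ⇒ only even powers of x.
3. Observable constraints: it meets the x-axis at x = 0 (among the integer gridlines); one y-axis crossing is at y = 0; it crosses the z-axis at the gridline z = 0.
4. The integer polynomial consistent with all of this is the stated p.

2*x^2 - y^2 - z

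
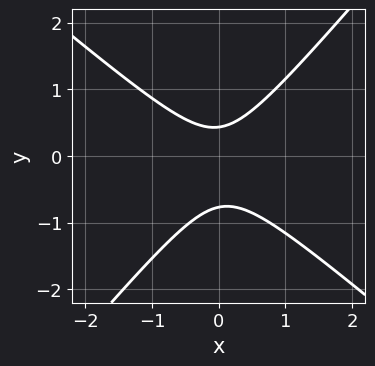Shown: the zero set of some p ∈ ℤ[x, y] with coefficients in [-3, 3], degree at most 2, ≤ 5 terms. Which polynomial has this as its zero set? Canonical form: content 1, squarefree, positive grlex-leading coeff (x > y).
(a) The degree is 2 — no degree-1 curve has this shape.
(b) From the visible intercepts: it misses every integer gridline on the x-axis.
(c) Together with the visible shape, these determine p as stated.

3*x^2 + x*y - 3*y^2 - y + 1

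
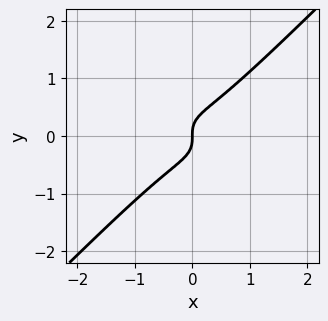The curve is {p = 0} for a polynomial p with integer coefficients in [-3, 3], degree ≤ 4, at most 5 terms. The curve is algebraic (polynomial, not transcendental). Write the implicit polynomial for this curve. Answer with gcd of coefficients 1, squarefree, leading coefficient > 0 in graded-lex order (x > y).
x^3 + 2*x^2*y - 3*y^3 + x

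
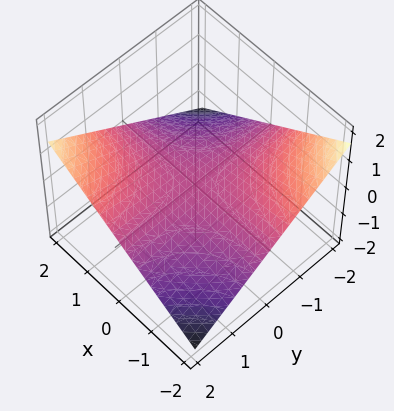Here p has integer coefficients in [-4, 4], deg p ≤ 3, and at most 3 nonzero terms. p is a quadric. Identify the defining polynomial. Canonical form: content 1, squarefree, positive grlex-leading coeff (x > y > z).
x*y - 3*z

1. The degree is 2 — a hyperbolic paraboloid; a quadric.
2. From the axis intercepts and sections: the visible y-axis segment lies entirely on the surface; the visible x-axis segment lies entirely on the surface; it crosses the z-axis at the gridline z = 0.
3. Fitting integer coefficients to these (and the overall shape) gives p.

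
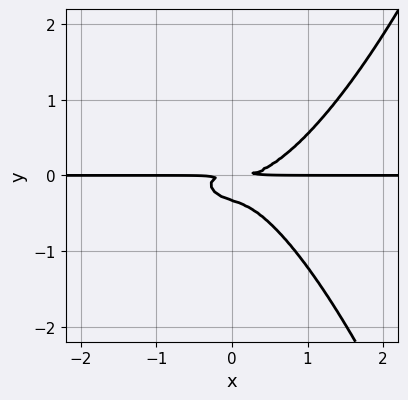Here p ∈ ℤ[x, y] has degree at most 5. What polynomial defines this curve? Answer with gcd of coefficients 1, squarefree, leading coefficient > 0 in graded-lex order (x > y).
The degree is 4 — no degree-3 curve has this shape.
Checking where it meets the axes: the visible x-axis segment lies entirely on the curve.
Fitting integer coefficients to these (and the overall shape) gives p.

2*x^3*y - x*y^2 - 3*y^3 - y^2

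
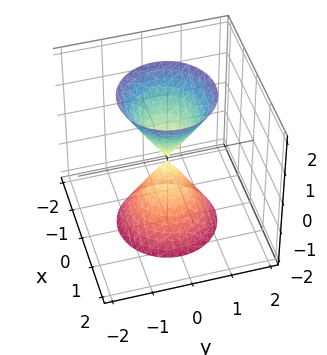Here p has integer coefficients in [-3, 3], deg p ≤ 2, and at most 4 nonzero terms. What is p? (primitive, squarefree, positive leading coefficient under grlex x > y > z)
3*x^2 + 3*y^2 - z^2

I count 2 distinct pieces.
Degree: a double cone through the origin; a quadric, so deg p = 2.
Symmetries: mirror symmetry z ↦ −z ⇒ only even powers of z; rotational symmetry about the z-axis ⇒ p depends on x, y only through x² + y².
From the axis intercepts and sections: a circular section at z = -1 has radius between 0 and 1; one y-axis crossing is at y = 0.
Fitting integer coefficients to these (and the overall shape) gives p.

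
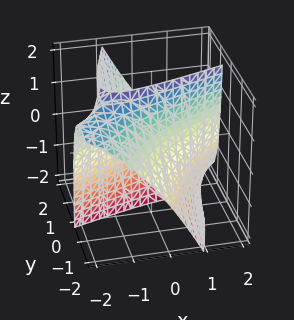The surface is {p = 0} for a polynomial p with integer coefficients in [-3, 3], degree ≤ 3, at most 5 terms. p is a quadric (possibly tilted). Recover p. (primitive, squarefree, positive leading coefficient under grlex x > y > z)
x^2 - 3*x*y + y^2 - 2*y*z - 2

First, deg p = 2. A generic line meets the surface in up to 2 points.
Then, from the visible intercepts: no z-intercept at any integer in the box.
Finally, assembling these constraints gives the stated polynomial.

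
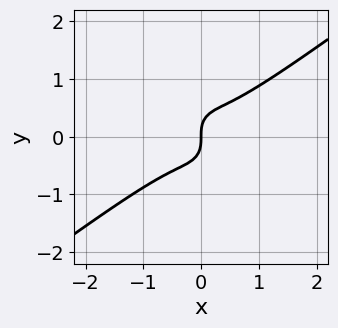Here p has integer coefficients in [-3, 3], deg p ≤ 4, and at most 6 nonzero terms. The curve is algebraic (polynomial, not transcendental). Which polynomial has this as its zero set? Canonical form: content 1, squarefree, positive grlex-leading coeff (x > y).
3*x^3 - 3*x^2*y - 2*y^3 + x

First, the degree is 3 — no degree-2 curve has this shape.
Then, observable constraints: one y-axis crossing is at y = 0; it crosses the x-axis at the gridline x = 0.
Finally, matching integer coefficients to the picture gives p.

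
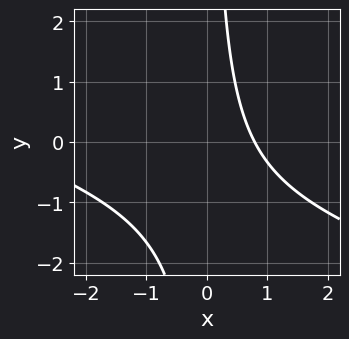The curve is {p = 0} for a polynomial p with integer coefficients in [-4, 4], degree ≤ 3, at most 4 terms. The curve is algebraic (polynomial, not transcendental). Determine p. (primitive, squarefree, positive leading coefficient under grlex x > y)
First, deg p = 2.
Next, from the axis intercepts and sections: it misses every integer gridline on the y-axis.
Finally, the integer polynomial consistent with all of this is the stated p.

x^2 + 3*x*y + 3*x - 3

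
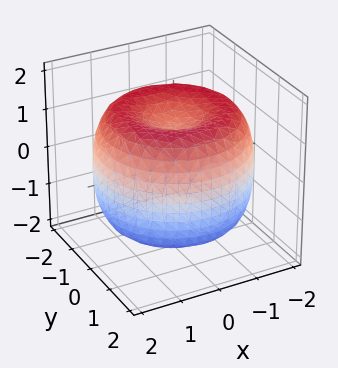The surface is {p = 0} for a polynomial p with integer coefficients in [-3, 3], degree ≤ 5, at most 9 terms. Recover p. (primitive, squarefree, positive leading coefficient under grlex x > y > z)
x^4 + 2*x^2*y^2 + y^4 - 3*x^2 - 3*y^2 + 2*z^2 - 2

The degree is 4 — the shape is more complex than any degree-3 surface.
Symmetry: the surface is invariant under rotation about z: p = q(x² + y², z).
Observable constraints: the z-axis gridline crossings are at z ∈ {-1, 1}; a circular section at z = -1 has radius between 1 and 2.
Putting this together gives p.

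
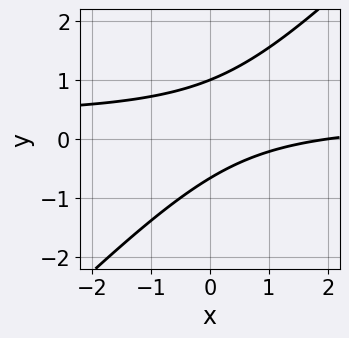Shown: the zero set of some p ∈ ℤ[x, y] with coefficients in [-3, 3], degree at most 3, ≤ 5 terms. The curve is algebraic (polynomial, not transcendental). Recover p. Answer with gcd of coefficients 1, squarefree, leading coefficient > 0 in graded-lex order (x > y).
Degree: a generic line meets the curve in up to 2 points, so deg p = 2.
From the visible intercepts: it meets the y-axis at y = 1 (among the integer gridlines); it crosses the x-axis at the gridline x = 2.
Together with the visible shape, these determine p as stated.

3*x*y - 3*y^2 - x + y + 2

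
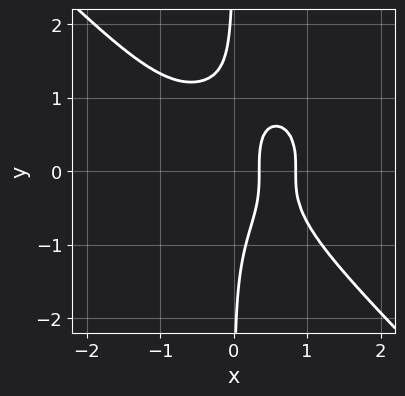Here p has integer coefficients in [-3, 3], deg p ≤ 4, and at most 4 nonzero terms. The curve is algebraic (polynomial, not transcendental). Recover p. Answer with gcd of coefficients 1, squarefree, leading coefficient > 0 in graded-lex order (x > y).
3*x^4 + 3*x*y^3 - 3*x + 1

The degree is 4 — no degree-3 curve has this shape.
Checking where it meets the axes: it misses every integer gridline on the x-axis; it misses every integer gridline on the y-axis.
The integer polynomial consistent with all of this is the stated p.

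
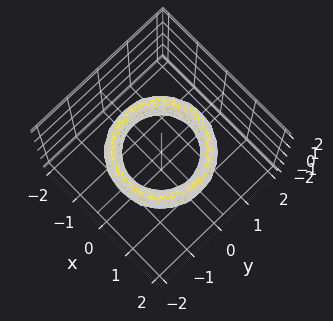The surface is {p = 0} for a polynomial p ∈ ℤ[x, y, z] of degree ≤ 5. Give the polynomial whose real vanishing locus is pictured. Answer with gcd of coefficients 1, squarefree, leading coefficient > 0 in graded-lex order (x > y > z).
x^4 + 2*x^2*y^2 + y^4 - 3*x^2 - 3*y^2 + z^2 + 2

1. deg p = 4.
2. Symmetries: the surface is invariant under rotation about z: p = q(x² + y², z).
3. Observable constraints: the x-axis gridline crossings are at x ∈ {-1, 1}; the y-axis gridline crossings are at y ∈ {-1, 1}; it misses every integer gridline on the z-axis.
4. The integer polynomial consistent with all of this is the stated p.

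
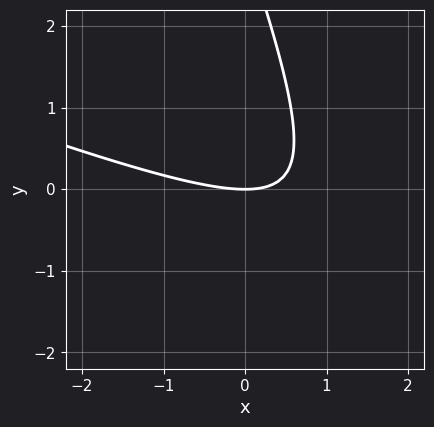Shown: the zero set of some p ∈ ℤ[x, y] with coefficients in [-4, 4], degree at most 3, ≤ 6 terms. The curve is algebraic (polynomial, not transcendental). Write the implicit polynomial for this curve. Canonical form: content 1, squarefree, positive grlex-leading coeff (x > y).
The degree is 2 — the shape is more complex than any degree-1 curve.
From the axis intercepts and sections: it crosses the y-axis at the gridline y = 0; one x-axis crossing is at x = 0.
The integer polynomial consistent with all of this is the stated p.

x^2 + 3*x*y + y^2 - 3*y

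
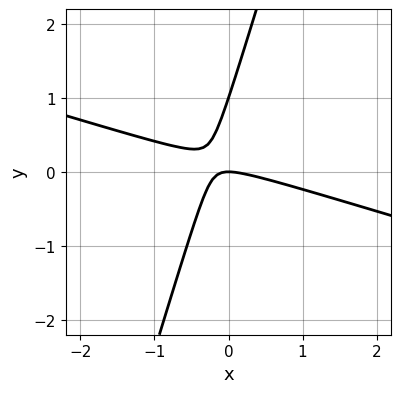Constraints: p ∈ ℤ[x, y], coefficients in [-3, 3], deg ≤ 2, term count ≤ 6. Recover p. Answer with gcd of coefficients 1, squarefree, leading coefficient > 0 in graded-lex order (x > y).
1. The degree is 2 — the shape is more complex than any degree-1 curve.
2. Checking where it meets the axes: one x-axis crossing is at x = 0; the y-axis gridline crossings are at y ∈ {0, 1}.
3. Putting this together gives p.

x^2 + 3*x*y - y^2 + y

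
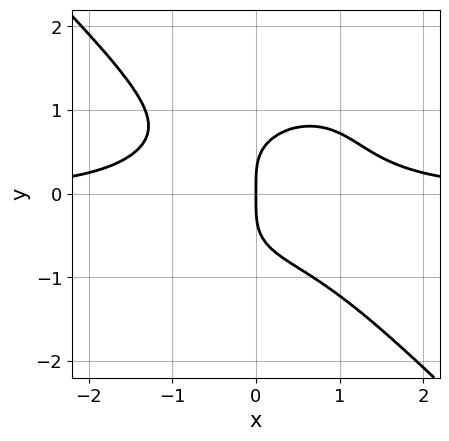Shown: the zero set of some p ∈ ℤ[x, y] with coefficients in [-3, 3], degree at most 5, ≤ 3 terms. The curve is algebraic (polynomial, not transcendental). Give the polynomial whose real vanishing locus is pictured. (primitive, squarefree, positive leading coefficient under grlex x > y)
x^3*y + y^4 - x

1. The degree is 4 — no degree-3 curve has this shape.
2. Reading off the gridlines: it meets the x-axis at x = 0 (among the integer gridlines); it crosses the y-axis at the gridline y = 0.
3. Putting this together gives p.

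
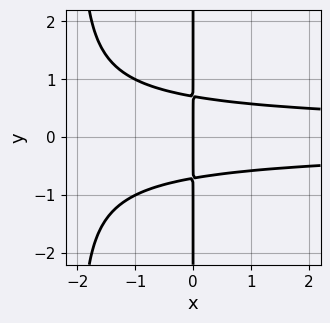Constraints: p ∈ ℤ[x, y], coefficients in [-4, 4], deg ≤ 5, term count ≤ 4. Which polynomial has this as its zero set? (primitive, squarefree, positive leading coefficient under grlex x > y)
(a) deg p = 4. A generic line meets the curve in up to 4 points.
(b) Symmetries: it's symmetric under y → −y, forcing even powers of y.
(c) Reading off the gridlines: one x-axis crossing is at x = 0; every point of the y-axis in the box is on the curve.
(d) Solving for integer coefficients yields p as stated.

x^2*y^2 + 2*x*y^2 - x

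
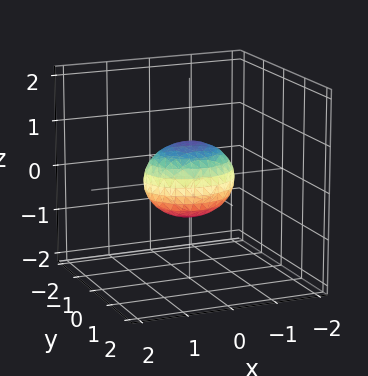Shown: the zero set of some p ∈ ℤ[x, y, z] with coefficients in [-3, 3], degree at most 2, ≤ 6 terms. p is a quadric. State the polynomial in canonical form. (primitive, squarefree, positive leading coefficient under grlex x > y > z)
2*x^2 + 3*y^2 + 3*z^2 - 2

deg p = 2. Bounded and convex; a quadric.
Symmetries: mirror symmetry z ↦ −z ⇒ only even powers of z; it's symmetric under y → −y, forcing even powers of y; it's symmetric under x → −x, forcing even powers of x.
Against the integer gridlines: the x-axis gridline crossings are at x ∈ {-1, 1}.
Putting this together gives p.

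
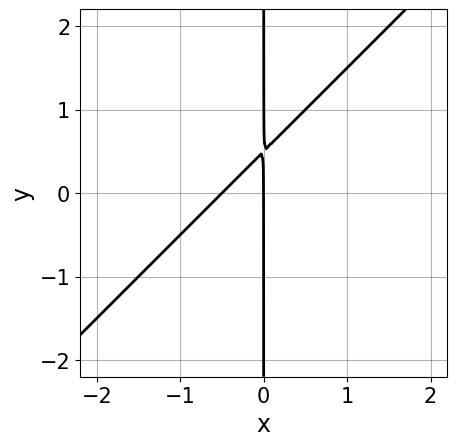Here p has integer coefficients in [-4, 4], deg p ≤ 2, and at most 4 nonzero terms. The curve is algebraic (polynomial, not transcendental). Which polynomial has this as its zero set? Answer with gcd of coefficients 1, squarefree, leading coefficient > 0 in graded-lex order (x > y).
1. Degree: the shape is more complex than any degree-1 curve, so deg p = 2.
2. From the visible intercepts: the visible y-axis segment lies entirely on the curve; one x-axis crossing is at x = 0.
3. Assembling these constraints gives the stated polynomial.

2*x^2 - 2*x*y + x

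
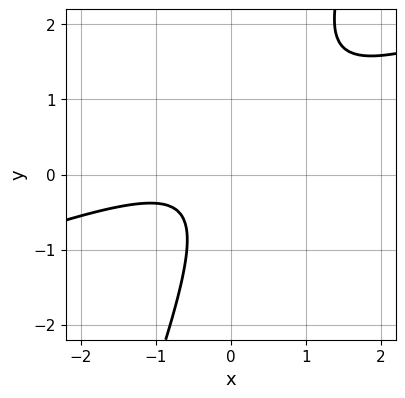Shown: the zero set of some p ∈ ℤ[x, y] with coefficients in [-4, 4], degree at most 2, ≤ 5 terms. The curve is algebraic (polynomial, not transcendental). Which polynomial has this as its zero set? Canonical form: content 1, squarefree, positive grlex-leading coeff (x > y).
x^2 - 3*x*y + y^2 + x + 1

Degree: a generic line meets the curve in up to 2 points, so deg p = 2.
From the axis intercepts and sections: it misses every integer gridline on the x-axis; the curve avoids every integer y-axis point in the box.
These observations pin down the coefficients.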